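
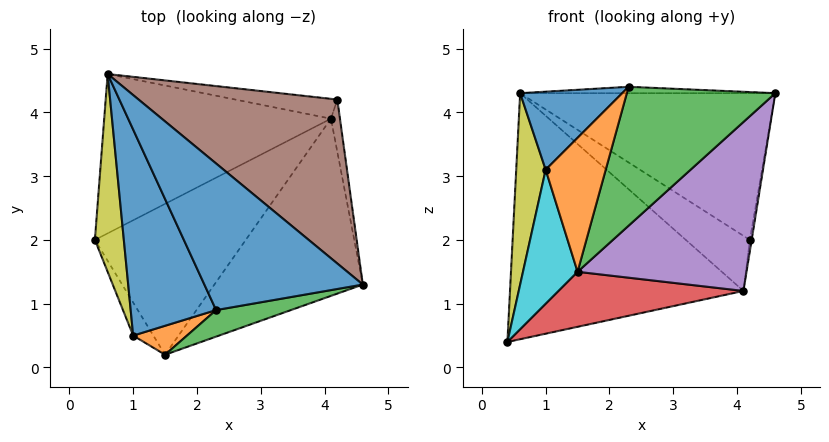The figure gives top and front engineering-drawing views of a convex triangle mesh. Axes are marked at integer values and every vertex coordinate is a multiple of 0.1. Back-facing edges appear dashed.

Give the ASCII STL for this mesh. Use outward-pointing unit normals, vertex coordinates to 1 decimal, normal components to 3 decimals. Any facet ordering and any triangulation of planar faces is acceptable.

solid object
 facet normal 0.036 0.043 0.998
  outer loop
   vertex 2.3 0.9 4.4
   vertex 4.6 1.3 4.3
   vertex 0.6 4.6 4.3
  endloop
 endfacet
 facet normal -0.299 0.801 -0.519
  outer loop
   vertex 4.1 3.9 1.2
   vertex 0.4 2.0 0.4
   vertex 0.6 4.6 4.3
  endloop
 endfacet
 facet normal 0.176 -0.967 0.185
  outer loop
   vertex 1.5 0.2 1.5
   vertex 4.6 1.3 4.3
   vertex 2.3 0.9 4.4
  endloop
 endfacet
 facet normal 0.354 -0.320 -0.879
  outer loop
   vertex 1.5 0.2 1.5
   vertex 0.4 2.0 0.4
   vertex 4.1 3.9 1.2
  endloop
 endfacet
 facet normal 0.668 -0.513 -0.538
  outer loop
   vertex 1.5 0.2 1.5
   vertex 4.1 3.9 1.2
   vertex 4.6 1.3 4.3
  endloop
 endfacet
 facet normal 0.482 0.584 0.653
  outer loop
   vertex 4.2 4.2 2.0
   vertex 0.6 4.6 4.3
   vertex 4.6 1.3 4.3
  endloop
 endfacet
 facet normal 0.990 0.030 -0.135
  outer loop
   vertex 4.2 4.2 2.0
   vertex 4.6 1.3 4.3
   vertex 4.1 3.9 1.2
  endloop
 endfacet
 facet normal -0.111 0.935 -0.337
  outer loop
   vertex 4.2 4.2 2.0
   vertex 4.1 3.9 1.2
   vertex 0.6 4.6 4.3
  endloop
 endfacet
 facet normal -0.980 -0.137 0.142
  outer loop
   vertex 1.0 0.5 3.1
   vertex 0.6 4.6 4.3
   vertex 0.4 2.0 0.4
  endloop
 endfacet
 facet normal -0.803 -0.578 -0.143
  outer loop
   vertex 1.0 0.5 3.1
   vertex 0.4 2.0 0.4
   vertex 1.5 0.2 1.5
  endloop
 endfacet
 facet normal -0.637 -0.273 0.721
  outer loop
   vertex 1.0 0.5 3.1
   vertex 2.3 0.9 4.4
   vertex 0.6 4.6 4.3
  endloop
 endfacet
 facet normal 0.089 -0.974 0.210
  outer loop
   vertex 1.0 0.5 3.1
   vertex 1.5 0.2 1.5
   vertex 2.3 0.9 4.4
  endloop
 endfacet
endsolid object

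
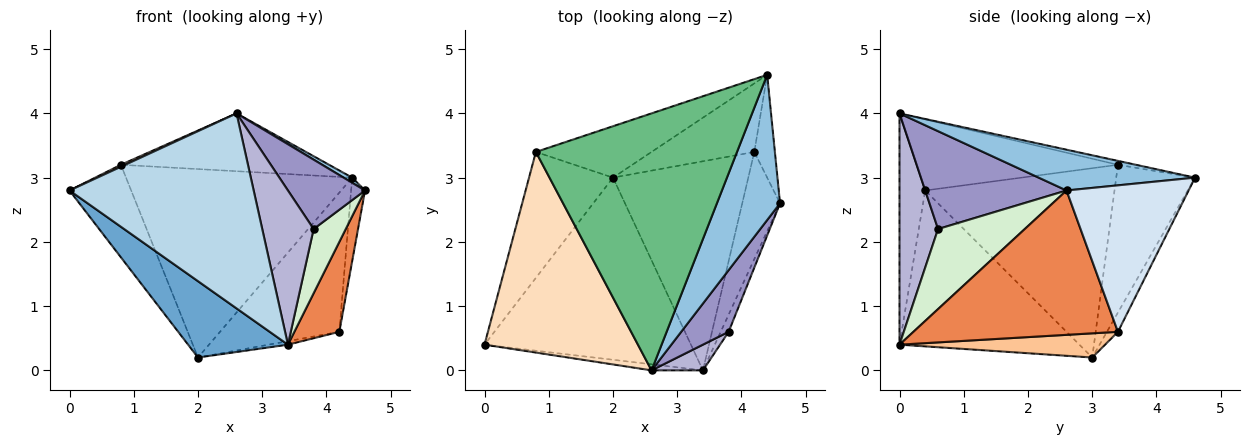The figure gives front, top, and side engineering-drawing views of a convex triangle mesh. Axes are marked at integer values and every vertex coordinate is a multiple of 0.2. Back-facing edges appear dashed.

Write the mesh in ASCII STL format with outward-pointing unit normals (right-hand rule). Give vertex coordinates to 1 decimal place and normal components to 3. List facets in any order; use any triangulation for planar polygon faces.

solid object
 facet normal -0.572 -0.317 -0.757
  outer loop
   vertex 3.4 0.0 0.4
   vertex 0.0 0.4 2.8
   vertex 2.0 3.0 0.2
  endloop
 endfacet
 facet normal 0.542 -0.030 0.840
  outer loop
   vertex 2.6 0.0 4.0
   vertex 4.6 2.6 2.8
   vertex 4.4 4.6 3.0
  endloop
 endfacet
 facet normal -0.138 -0.990 -0.031
  outer loop
   vertex 2.6 0.0 4.0
   vertex 0.0 0.4 2.8
   vertex 3.4 0.0 0.4
  endloop
 endfacet
 facet normal 0.984 0.112 -0.138
  outer loop
   vertex 4.2 3.4 0.6
   vertex 4.4 4.6 3.0
   vertex 4.6 2.6 2.8
  endloop
 endfacet
 facet normal 0.946 -0.208 -0.248
  outer loop
   vertex 4.2 3.4 0.6
   vertex 4.6 2.6 2.8
   vertex 3.4 0.0 0.4
  endloop
 endfacet
 facet normal -0.083 0.894 -0.440
  outer loop
   vertex 4.2 3.4 0.6
   vertex 2.0 3.0 0.2
   vertex 4.4 4.6 3.0
  endloop
 endfacet
 facet normal 0.176 0.016 -0.984
  outer loop
   vertex 4.2 3.4 0.6
   vertex 3.4 0.0 0.4
   vertex 2.0 3.0 0.2
  endloop
 endfacet
 facet normal -0.420 -0.009 0.907
  outer loop
   vertex 0.8 3.4 3.2
   vertex 0.0 0.4 2.8
   vertex 2.6 0.0 4.0
  endloop
 endfacet
 facet normal -0.019 0.219 0.975
  outer loop
   vertex 0.8 3.4 3.2
   vertex 2.6 0.0 4.0
   vertex 4.4 4.6 3.0
  endloop
 endfacet
 facet normal -0.876 0.285 -0.389
  outer loop
   vertex 0.8 3.4 3.2
   vertex 2.0 3.0 0.2
   vertex 0.0 0.4 2.8
  endloop
 endfacet
 facet normal -0.319 0.914 -0.249
  outer loop
   vertex 0.8 3.4 3.2
   vertex 4.4 4.6 3.0
   vertex 2.0 3.0 0.2
  endloop
 endfacet
 facet normal 0.934 -0.346 -0.092
  outer loop
   vertex 3.8 0.6 2.2
   vertex 3.4 0.0 0.4
   vertex 4.6 2.6 2.8
  endloop
 endfacet
 facet normal 0.808 -0.441 0.392
  outer loop
   vertex 3.8 0.6 2.2
   vertex 4.6 2.6 2.8
   vertex 2.6 0.0 4.0
  endloop
 endfacet
 facet normal 0.595 -0.793 0.132
  outer loop
   vertex 3.8 0.6 2.2
   vertex 2.6 0.0 4.0
   vertex 3.4 0.0 0.4
  endloop
 endfacet
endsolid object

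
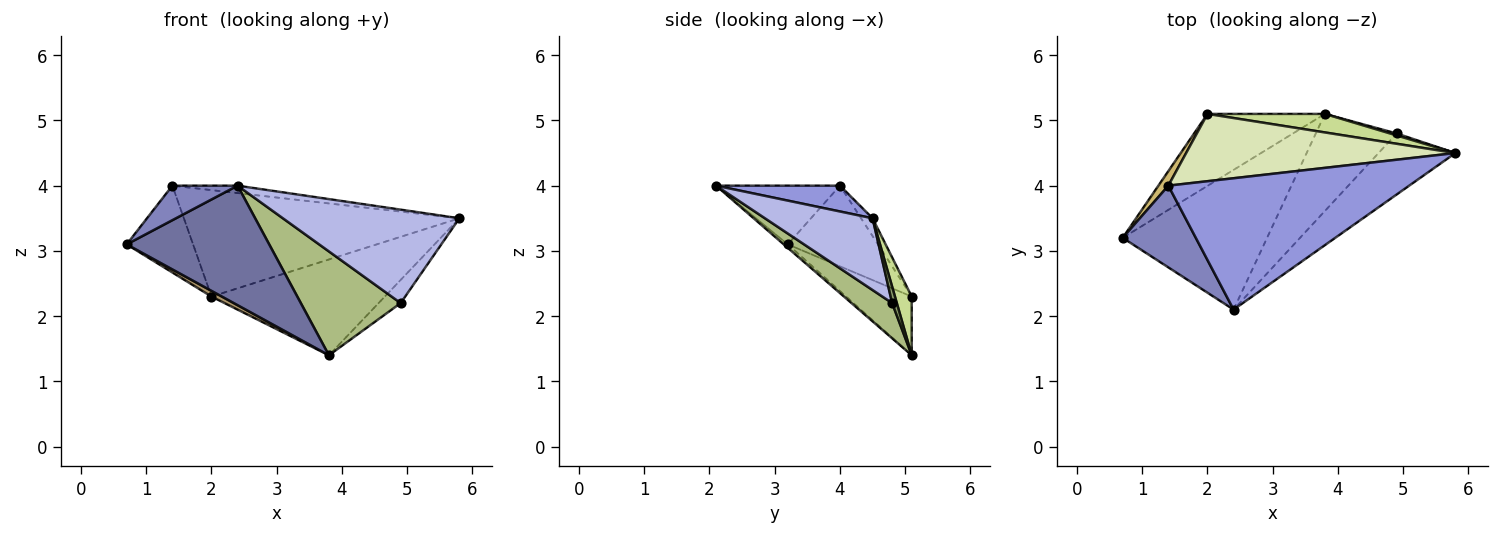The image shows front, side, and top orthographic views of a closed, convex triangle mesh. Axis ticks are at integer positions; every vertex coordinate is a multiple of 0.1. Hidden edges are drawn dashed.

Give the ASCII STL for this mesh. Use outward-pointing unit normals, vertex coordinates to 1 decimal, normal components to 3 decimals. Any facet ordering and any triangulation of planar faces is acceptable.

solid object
 facet normal -0.018 -0.650 -0.760
  outer loop
   vertex 3.8 5.1 1.4
   vertex 2.4 2.1 4.0
   vertex 0.7 3.2 3.1
  endloop
 endfacet
 facet normal -0.595 -0.313 0.741
  outer loop
   vertex 1.4 4.0 4.0
   vertex 0.7 3.2 3.1
   vertex 2.4 2.1 4.0
  endloop
 endfacet
 facet normal 0.106 0.056 0.993
  outer loop
   vertex 1.4 4.0 4.0
   vertex 2.4 2.1 4.0
   vertex 5.8 4.5 3.5
  endloop
 endfacet
 facet normal 0.455 -0.746 -0.487
  outer loop
   vertex 4.9 4.8 2.2
   vertex 5.8 4.5 3.5
   vertex 2.4 2.1 4.0
  endloop
 endfacet
 facet normal 0.206 0.975 0.082
  outer loop
   vertex 4.9 4.8 2.2
   vertex 3.8 5.1 1.4
   vertex 5.8 4.5 3.5
  endloop
 endfacet
 facet normal 0.285 -0.700 -0.655
  outer loop
   vertex 4.9 4.8 2.2
   vertex 2.4 2.1 4.0
   vertex 3.8 5.1 1.4
  endloop
 endfacet
 facet normal 0.095 0.977 0.189
  outer loop
   vertex 2.0 5.1 2.3
   vertex 5.8 4.5 3.5
   vertex 3.8 5.1 1.4
  endloop
 endfacet
 facet normal -0.035 0.845 0.534
  outer loop
   vertex 2.0 5.1 2.3
   vertex 1.4 4.0 4.0
   vertex 5.8 4.5 3.5
  endloop
 endfacet
 facet normal -0.446 -0.070 -0.892
  outer loop
   vertex 2.0 5.1 2.3
   vertex 3.8 5.1 1.4
   vertex 0.7 3.2 3.1
  endloop
 endfacet
 facet normal -0.801 0.590 0.099
  outer loop
   vertex 2.0 5.1 2.3
   vertex 0.7 3.2 3.1
   vertex 1.4 4.0 4.0
  endloop
 endfacet
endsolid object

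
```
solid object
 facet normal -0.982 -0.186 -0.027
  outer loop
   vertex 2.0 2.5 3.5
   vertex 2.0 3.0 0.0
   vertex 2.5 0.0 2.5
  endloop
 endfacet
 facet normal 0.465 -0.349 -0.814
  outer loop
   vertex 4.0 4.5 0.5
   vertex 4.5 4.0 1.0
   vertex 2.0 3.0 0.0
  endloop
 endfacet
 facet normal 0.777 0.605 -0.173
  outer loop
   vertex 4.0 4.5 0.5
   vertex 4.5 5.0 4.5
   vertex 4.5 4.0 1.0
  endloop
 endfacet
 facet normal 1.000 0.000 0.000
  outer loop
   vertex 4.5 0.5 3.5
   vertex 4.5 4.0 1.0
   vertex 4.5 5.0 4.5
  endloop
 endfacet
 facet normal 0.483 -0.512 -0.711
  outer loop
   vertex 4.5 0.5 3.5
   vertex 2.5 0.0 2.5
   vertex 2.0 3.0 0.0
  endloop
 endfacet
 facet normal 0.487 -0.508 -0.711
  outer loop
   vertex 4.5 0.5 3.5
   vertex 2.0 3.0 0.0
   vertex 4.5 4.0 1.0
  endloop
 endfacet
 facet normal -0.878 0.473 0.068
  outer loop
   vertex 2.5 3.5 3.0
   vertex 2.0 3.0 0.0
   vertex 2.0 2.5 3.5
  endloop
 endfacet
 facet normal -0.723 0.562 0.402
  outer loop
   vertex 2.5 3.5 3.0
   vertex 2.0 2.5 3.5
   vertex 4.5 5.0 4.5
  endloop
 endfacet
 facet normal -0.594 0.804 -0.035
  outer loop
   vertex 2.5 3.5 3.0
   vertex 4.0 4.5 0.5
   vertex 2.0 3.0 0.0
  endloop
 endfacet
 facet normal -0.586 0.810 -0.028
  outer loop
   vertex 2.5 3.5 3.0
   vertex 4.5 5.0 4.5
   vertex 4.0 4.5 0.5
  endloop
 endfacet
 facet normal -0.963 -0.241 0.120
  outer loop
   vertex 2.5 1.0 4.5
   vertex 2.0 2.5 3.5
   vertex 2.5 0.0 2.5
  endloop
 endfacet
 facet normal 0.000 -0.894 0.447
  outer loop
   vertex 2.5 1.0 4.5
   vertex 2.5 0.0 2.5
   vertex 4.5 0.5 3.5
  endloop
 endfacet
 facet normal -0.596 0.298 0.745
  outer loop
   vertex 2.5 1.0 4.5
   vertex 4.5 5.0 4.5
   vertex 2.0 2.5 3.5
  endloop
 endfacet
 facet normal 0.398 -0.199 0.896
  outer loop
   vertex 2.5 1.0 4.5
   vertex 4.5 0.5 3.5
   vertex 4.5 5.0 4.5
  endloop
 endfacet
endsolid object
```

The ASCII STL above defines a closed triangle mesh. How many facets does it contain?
14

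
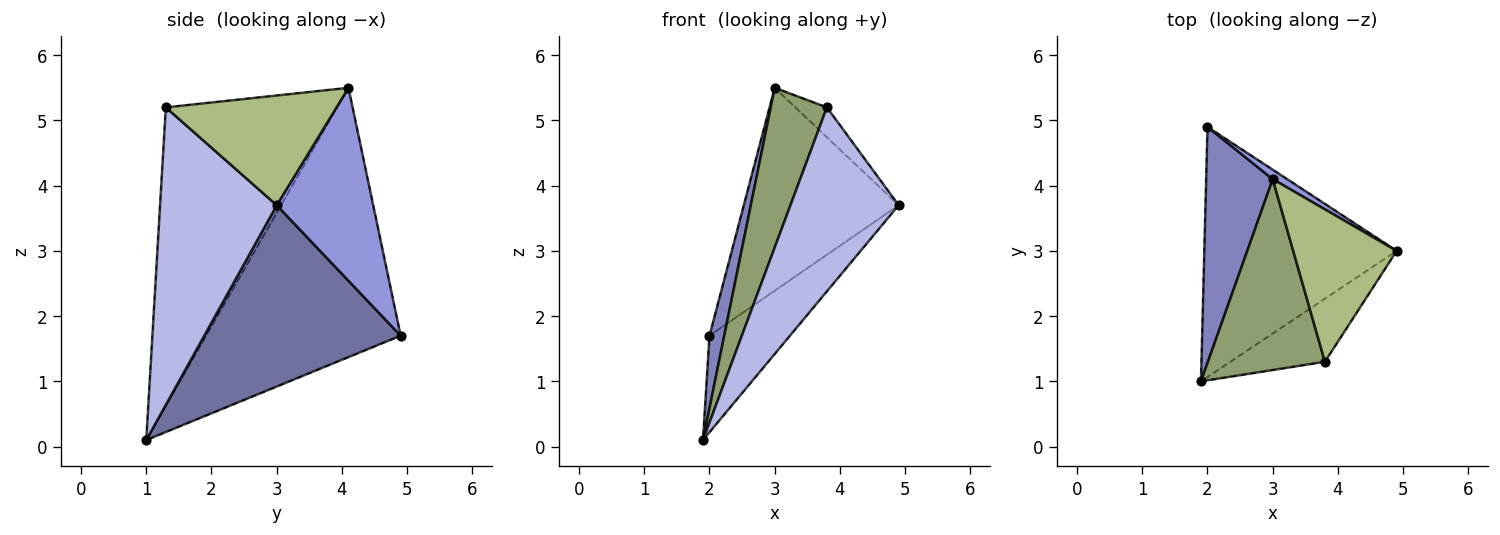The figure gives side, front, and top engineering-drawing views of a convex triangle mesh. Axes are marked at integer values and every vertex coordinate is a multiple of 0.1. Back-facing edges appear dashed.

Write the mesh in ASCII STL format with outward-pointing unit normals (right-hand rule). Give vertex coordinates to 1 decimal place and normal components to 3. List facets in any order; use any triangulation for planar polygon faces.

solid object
 facet normal 0.660 0.270 -0.701
  outer loop
   vertex 2.0 4.9 1.7
   vertex 4.9 3.0 3.7
   vertex 1.9 1.0 0.1
  endloop
 endfacet
 facet normal -0.968 -0.073 0.239
  outer loop
   vertex 3.0 4.1 5.5
   vertex 2.0 4.9 1.7
   vertex 1.9 1.0 0.1
  endloop
 endfacet
 facet normal 0.528 0.848 0.039
  outer loop
   vertex 3.0 4.1 5.5
   vertex 4.9 3.0 3.7
   vertex 2.0 4.9 1.7
  endloop
 endfacet
 facet normal 0.714 -0.662 -0.227
  outer loop
   vertex 3.8 1.3 5.2
   vertex 1.9 1.0 0.1
   vertex 4.9 3.0 3.7
  endloop
 endfacet
 facet normal -0.891 -0.292 0.349
  outer loop
   vertex 3.8 1.3 5.2
   vertex 3.0 4.1 5.5
   vertex 1.9 1.0 0.1
  endloop
 endfacet
 facet normal 0.721 0.133 0.680
  outer loop
   vertex 3.8 1.3 5.2
   vertex 4.9 3.0 3.7
   vertex 3.0 4.1 5.5
  endloop
 endfacet
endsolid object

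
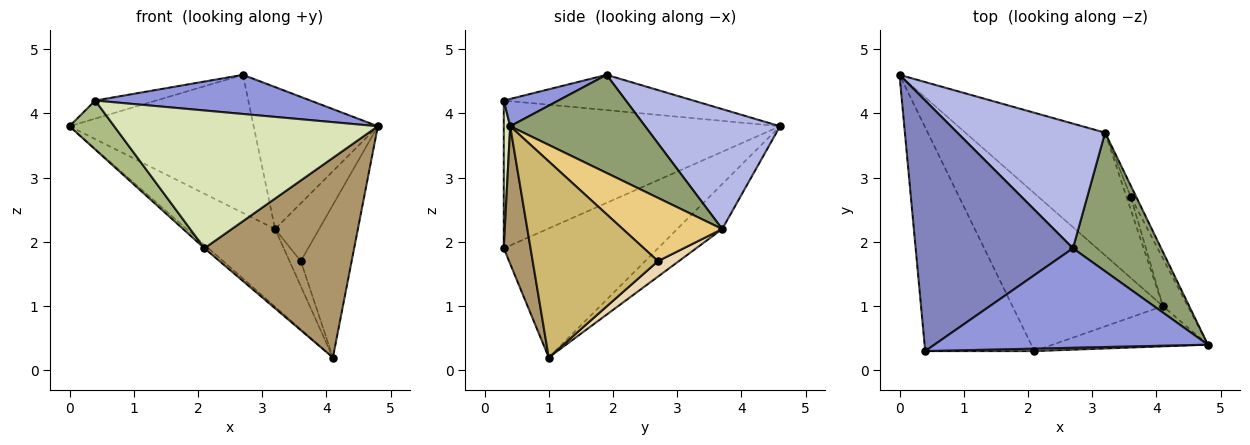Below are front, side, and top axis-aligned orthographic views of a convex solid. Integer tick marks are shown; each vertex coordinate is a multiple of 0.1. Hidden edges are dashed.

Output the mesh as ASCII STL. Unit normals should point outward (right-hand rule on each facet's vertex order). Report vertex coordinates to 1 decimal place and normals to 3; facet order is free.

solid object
 facet normal -0.262 0.516 -0.815
  outer loop
   vertex 3.2 3.7 2.2
   vertex 4.1 1.0 0.2
   vertex 0.0 4.6 3.8
  endloop
 endfacet
 facet normal -0.218 0.070 0.973
  outer loop
   vertex 2.7 1.9 4.6
   vertex 0.0 4.6 3.8
   vertex 0.4 0.3 4.2
  endloop
 endfacet
 facet normal 0.093 -0.365 0.927
  outer loop
   vertex 2.7 1.9 4.6
   vertex 0.4 0.3 4.2
   vertex 4.8 0.4 3.8
  endloop
 endfacet
 facet normal 0.478 0.652 0.589
  outer loop
   vertex 2.7 1.9 4.6
   vertex 3.2 3.7 2.2
   vertex 0.0 4.6 3.8
  endloop
 endfacet
 facet normal 0.614 0.565 0.552
  outer loop
   vertex 2.7 1.9 4.6
   vertex 4.8 0.4 3.8
   vertex 3.2 3.7 2.2
  endloop
 endfacet
 facet normal -0.797 -0.129 -0.589
  outer loop
   vertex 2.1 0.3 1.9
   vertex 0.4 0.3 4.2
   vertex 0.0 4.6 3.8
  endloop
 endfacet
 facet normal -0.651 0.017 -0.759
  outer loop
   vertex 2.1 0.3 1.9
   vertex 0.0 4.6 3.8
   vertex 4.1 1.0 0.2
  endloop
 endfacet
 facet normal 0.024 -1.000 0.018
  outer loop
   vertex 2.1 0.3 1.9
   vertex 4.8 0.4 3.8
   vertex 0.4 0.3 4.2
  endloop
 endfacet
 facet normal 0.173 -0.966 -0.194
  outer loop
   vertex 2.1 0.3 1.9
   vertex 4.1 1.0 0.2
   vertex 4.8 0.4 3.8
  endloop
 endfacet
 facet normal 0.920 0.374 -0.117
  outer loop
   vertex 3.6 2.7 1.7
   vertex 4.8 0.4 3.8
   vertex 4.1 1.0 0.2
  endloop
 endfacet
 facet normal 0.911 0.404 -0.079
  outer loop
   vertex 3.6 2.7 1.7
   vertex 3.2 3.7 2.2
   vertex 4.8 0.4 3.8
  endloop
 endfacet
 facet normal 0.855 0.461 -0.237
  outer loop
   vertex 3.6 2.7 1.7
   vertex 4.1 1.0 0.2
   vertex 3.2 3.7 2.2
  endloop
 endfacet
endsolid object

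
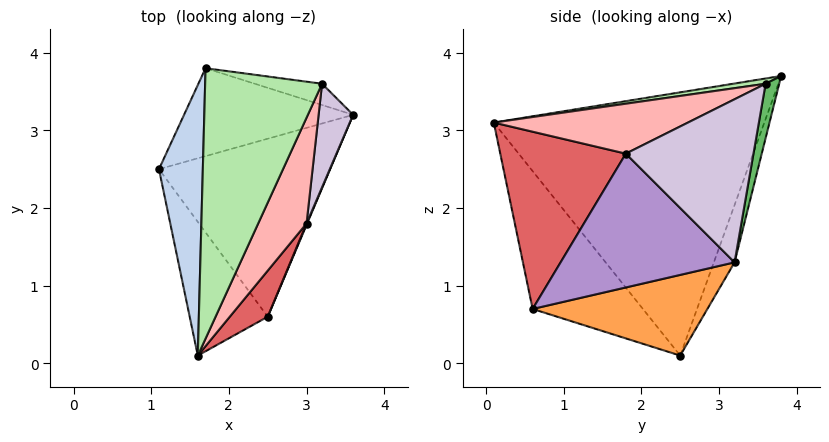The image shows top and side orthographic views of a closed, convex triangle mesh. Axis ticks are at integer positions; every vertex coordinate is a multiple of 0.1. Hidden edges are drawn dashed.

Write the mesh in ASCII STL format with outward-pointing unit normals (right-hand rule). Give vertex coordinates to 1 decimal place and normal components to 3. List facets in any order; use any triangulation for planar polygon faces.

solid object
 facet normal -0.109 0.941 -0.321
  outer loop
   vertex 1.7 3.8 3.7
   vertex 3.6 3.2 1.3
   vertex 1.1 2.5 0.1
  endloop
 endfacet
 facet normal -0.986 0.000 0.164
  outer loop
   vertex 1.7 3.8 3.7
   vertex 1.1 2.5 0.1
   vertex 1.6 0.1 3.1
  endloop
 endfacet
 facet normal 0.426 0.028 -0.904
  outer loop
   vertex 2.5 0.6 0.7
   vertex 1.1 2.5 0.1
   vertex 3.6 3.2 1.3
  endloop
 endfacet
 facet normal -0.681 -0.623 -0.385
  outer loop
   vertex 2.5 0.6 0.7
   vertex 1.6 0.1 3.1
   vertex 1.1 2.5 0.1
  endloop
 endfacet
 facet normal 0.121 0.981 -0.150
  outer loop
   vertex 3.2 3.6 3.6
   vertex 3.6 3.2 1.3
   vertex 1.7 3.8 3.7
  endloop
 endfacet
 facet normal 0.044 -0.161 0.986
  outer loop
   vertex 3.2 3.6 3.6
   vertex 1.7 3.8 3.7
   vertex 1.6 0.1 3.1
  endloop
 endfacet
 facet normal 0.780 -0.603 0.167
  outer loop
   vertex 3.0 1.8 2.7
   vertex 1.6 0.1 3.1
   vertex 2.5 0.6 0.7
  endloop
 endfacet
 facet normal 0.660 -0.393 0.640
  outer loop
   vertex 3.0 1.8 2.7
   vertex 3.2 3.6 3.6
   vertex 1.6 0.1 3.1
  endloop
 endfacet
 facet normal 0.921 -0.390 0.004
  outer loop
   vertex 3.0 1.8 2.7
   vertex 2.5 0.6 0.7
   vertex 3.6 3.2 1.3
  endloop
 endfacet
 facet normal 0.957 -0.208 0.203
  outer loop
   vertex 3.0 1.8 2.7
   vertex 3.6 3.2 1.3
   vertex 3.2 3.6 3.6
  endloop
 endfacet
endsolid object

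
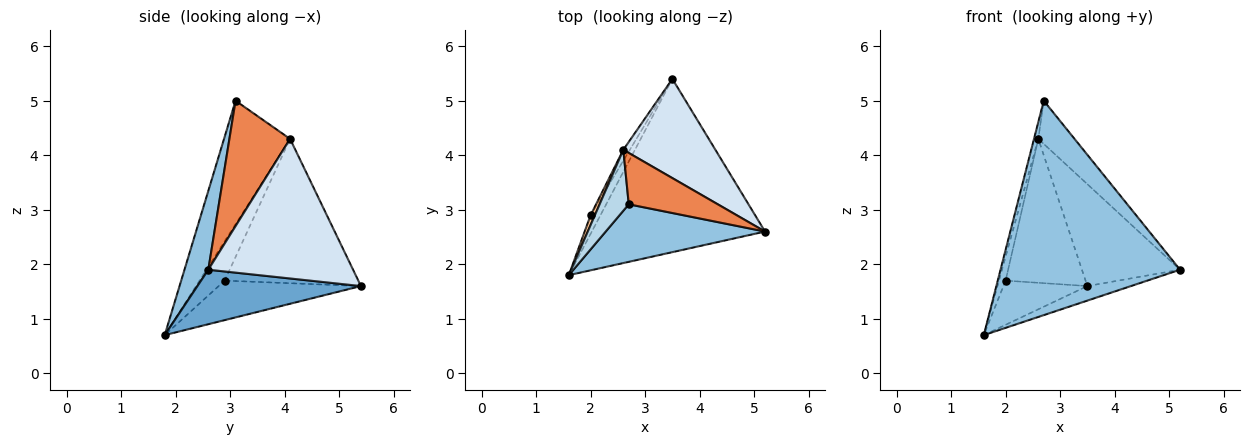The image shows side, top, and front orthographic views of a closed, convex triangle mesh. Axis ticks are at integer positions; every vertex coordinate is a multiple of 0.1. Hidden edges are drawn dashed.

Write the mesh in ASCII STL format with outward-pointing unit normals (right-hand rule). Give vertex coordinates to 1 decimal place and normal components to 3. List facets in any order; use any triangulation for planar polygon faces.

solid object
 facet normal 0.299 0.080 -0.951
  outer loop
   vertex 3.5 5.4 1.6
   vertex 5.2 2.6 1.9
   vertex 1.6 1.8 0.7
  endloop
 endfacet
 facet normal 0.127 -0.958 0.257
  outer loop
   vertex 2.7 3.1 5.0
   vertex 1.6 1.8 0.7
   vertex 5.2 2.6 1.9
  endloop
 endfacet
 facet normal -0.971 0.063 0.229
  outer loop
   vertex 2.6 4.1 4.3
   vertex 1.6 1.8 0.7
   vertex 2.7 3.1 5.0
  endloop
 endfacet
 facet normal 0.727 0.492 0.479
  outer loop
   vertex 2.6 4.1 4.3
   vertex 5.2 2.6 1.9
   vertex 3.5 5.4 1.6
  endloop
 endfacet
 facet normal 0.733 0.438 0.521
  outer loop
   vertex 2.6 4.1 4.3
   vertex 2.7 3.1 5.0
   vertex 5.2 2.6 1.9
  endloop
 endfacet
 facet normal -0.842 0.497 -0.210
  outer loop
   vertex 2.0 2.9 1.7
   vertex 3.5 5.4 1.6
   vertex 1.6 1.8 0.7
  endloop
 endfacet
 facet normal -0.961 0.255 0.104
  outer loop
   vertex 2.0 2.9 1.7
   vertex 1.6 1.8 0.7
   vertex 2.6 4.1 4.3
  endloop
 endfacet
 facet normal -0.858 0.513 -0.039
  outer loop
   vertex 2.0 2.9 1.7
   vertex 2.6 4.1 4.3
   vertex 3.5 5.4 1.6
  endloop
 endfacet
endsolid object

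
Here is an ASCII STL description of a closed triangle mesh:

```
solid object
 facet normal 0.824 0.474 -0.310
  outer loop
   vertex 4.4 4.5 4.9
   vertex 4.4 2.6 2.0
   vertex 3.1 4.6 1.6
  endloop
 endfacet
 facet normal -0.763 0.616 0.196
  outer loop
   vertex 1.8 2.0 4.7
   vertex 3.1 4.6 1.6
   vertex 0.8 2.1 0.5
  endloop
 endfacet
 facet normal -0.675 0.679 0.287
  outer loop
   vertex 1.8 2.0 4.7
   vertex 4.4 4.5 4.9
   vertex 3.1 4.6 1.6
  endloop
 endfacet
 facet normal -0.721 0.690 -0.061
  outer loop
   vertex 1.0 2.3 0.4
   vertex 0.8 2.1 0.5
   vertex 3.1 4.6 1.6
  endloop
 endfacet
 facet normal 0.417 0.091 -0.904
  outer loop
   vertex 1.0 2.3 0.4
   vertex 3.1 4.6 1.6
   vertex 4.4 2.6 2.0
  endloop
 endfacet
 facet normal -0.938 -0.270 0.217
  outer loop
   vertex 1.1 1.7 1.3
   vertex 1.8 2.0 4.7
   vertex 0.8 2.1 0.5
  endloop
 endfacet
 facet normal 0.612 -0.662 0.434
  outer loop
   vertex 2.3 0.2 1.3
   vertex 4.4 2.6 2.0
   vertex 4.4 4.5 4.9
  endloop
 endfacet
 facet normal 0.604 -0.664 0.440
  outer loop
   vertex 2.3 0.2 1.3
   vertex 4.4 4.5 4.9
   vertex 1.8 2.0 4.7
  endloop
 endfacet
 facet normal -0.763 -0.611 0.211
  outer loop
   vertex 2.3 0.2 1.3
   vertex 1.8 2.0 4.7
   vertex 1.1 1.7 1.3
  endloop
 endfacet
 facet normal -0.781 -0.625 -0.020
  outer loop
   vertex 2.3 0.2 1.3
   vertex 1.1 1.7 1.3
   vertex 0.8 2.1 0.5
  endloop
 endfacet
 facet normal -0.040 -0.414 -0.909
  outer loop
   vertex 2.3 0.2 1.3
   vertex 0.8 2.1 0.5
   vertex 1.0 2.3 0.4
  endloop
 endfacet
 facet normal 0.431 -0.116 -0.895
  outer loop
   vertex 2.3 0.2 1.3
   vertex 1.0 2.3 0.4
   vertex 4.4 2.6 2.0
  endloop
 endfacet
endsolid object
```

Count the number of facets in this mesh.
12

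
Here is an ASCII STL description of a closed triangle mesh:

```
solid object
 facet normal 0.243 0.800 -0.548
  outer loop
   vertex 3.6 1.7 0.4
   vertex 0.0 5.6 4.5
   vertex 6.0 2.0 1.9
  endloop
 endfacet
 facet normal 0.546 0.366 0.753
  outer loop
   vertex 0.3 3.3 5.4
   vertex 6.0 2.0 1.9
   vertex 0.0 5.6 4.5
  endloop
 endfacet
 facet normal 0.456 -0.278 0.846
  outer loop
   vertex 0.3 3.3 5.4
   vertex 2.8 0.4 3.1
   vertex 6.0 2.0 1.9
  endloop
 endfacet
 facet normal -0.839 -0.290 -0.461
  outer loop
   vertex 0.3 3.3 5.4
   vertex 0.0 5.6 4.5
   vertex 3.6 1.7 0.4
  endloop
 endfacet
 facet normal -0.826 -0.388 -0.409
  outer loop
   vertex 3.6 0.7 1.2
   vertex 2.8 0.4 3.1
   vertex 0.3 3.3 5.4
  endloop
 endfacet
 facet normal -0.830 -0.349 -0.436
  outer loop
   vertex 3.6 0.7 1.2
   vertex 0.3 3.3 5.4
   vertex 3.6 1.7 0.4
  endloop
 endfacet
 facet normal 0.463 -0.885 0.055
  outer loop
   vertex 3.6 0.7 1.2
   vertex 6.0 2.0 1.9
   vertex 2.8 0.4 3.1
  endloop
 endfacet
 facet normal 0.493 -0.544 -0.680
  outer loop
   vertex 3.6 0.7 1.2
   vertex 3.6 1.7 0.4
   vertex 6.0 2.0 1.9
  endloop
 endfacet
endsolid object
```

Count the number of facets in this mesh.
8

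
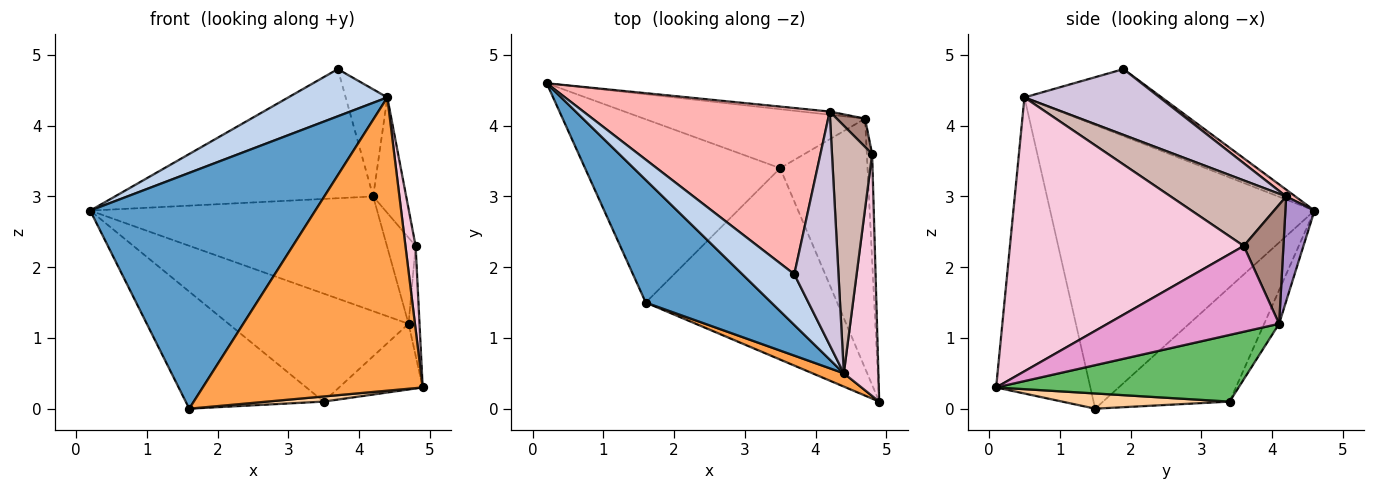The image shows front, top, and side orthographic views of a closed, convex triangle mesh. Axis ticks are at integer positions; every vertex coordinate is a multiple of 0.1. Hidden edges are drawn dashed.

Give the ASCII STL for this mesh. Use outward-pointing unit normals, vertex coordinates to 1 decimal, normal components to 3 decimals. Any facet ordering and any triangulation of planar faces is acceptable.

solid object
 facet normal -0.721 -0.614 0.319
  outer loop
   vertex 4.4 0.5 4.4
   vertex 0.2 4.6 2.8
   vertex 1.6 1.5 0.0
  endloop
 endfacet
 facet normal -0.686 -0.495 0.532
  outer loop
   vertex 4.4 0.5 4.4
   vertex 3.7 1.9 4.8
   vertex 0.2 4.6 2.8
  endloop
 endfacet
 facet normal -0.393 -0.918 0.042
  outer loop
   vertex 4.4 0.5 4.4
   vertex 1.6 1.5 0.0
   vertex 4.9 0.1 0.3
  endloop
 endfacet
 facet normal 0.079 -0.027 -0.996
  outer loop
   vertex 3.5 3.4 0.1
   vertex 4.9 0.1 0.3
   vertex 1.6 1.5 0.0
  endloop
 endfacet
 facet normal 0.594 0.205 -0.778
  outer loop
   vertex 3.5 3.4 0.1
   vertex 4.7 4.1 1.2
   vertex 4.9 0.1 0.3
  endloop
 endfacet
 facet normal -0.443 0.483 -0.756
  outer loop
   vertex 3.5 3.4 0.1
   vertex 1.6 1.5 0.0
   vertex 0.2 4.6 2.8
  endloop
 endfacet
 facet normal -0.073 0.875 -0.478
  outer loop
   vertex 3.5 3.4 0.1
   vertex 0.2 4.6 2.8
   vertex 4.7 4.1 1.2
  endloop
 endfacet
 facet normal 0.022 0.613 0.790
  outer loop
   vertex 4.2 4.2 3.0
   vertex 0.2 4.6 2.8
   vertex 3.7 1.9 4.8
  endloop
 endfacet
 facet normal 0.101 0.995 -0.027
  outer loop
   vertex 4.2 4.2 3.0
   vertex 4.7 4.1 1.2
   vertex 0.2 4.6 2.8
  endloop
 endfacet
 facet normal 0.804 0.248 0.540
  outer loop
   vertex 4.2 4.2 3.0
   vertex 3.7 1.9 4.8
   vertex 4.4 0.5 4.4
  endloop
 endfacet
 facet normal 0.796 0.575 0.189
  outer loop
   vertex 4.8 3.6 2.3
   vertex 4.7 4.1 1.2
   vertex 4.2 4.2 3.0
  endloop
 endfacet
 facet normal 0.829 0.237 0.507
  outer loop
   vertex 4.8 3.6 2.3
   vertex 4.2 4.2 3.0
   vertex 4.4 0.5 4.4
  endloop
 endfacet
 facet normal 0.996 0.064 -0.062
  outer loop
   vertex 4.8 3.6 2.3
   vertex 4.9 0.1 0.3
   vertex 4.7 4.1 1.2
  endloop
 endfacet
 facet normal 0.991 -0.043 0.125
  outer loop
   vertex 4.8 3.6 2.3
   vertex 4.4 0.5 4.4
   vertex 4.9 0.1 0.3
  endloop
 endfacet
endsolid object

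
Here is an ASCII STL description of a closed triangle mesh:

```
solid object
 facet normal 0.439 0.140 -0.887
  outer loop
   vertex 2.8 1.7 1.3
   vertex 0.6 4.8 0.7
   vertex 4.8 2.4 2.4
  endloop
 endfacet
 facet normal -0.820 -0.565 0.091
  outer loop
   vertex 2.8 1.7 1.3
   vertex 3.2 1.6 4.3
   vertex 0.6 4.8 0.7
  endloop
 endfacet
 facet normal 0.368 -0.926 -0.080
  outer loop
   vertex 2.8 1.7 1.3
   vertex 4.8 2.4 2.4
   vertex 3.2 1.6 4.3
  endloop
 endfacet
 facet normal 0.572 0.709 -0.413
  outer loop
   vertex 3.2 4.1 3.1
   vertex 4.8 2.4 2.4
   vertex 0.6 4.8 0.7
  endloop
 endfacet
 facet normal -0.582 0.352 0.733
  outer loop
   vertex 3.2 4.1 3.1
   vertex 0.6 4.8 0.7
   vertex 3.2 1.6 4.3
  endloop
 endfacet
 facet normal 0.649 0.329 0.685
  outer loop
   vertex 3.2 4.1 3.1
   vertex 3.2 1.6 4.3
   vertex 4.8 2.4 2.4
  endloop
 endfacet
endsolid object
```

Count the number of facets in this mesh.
6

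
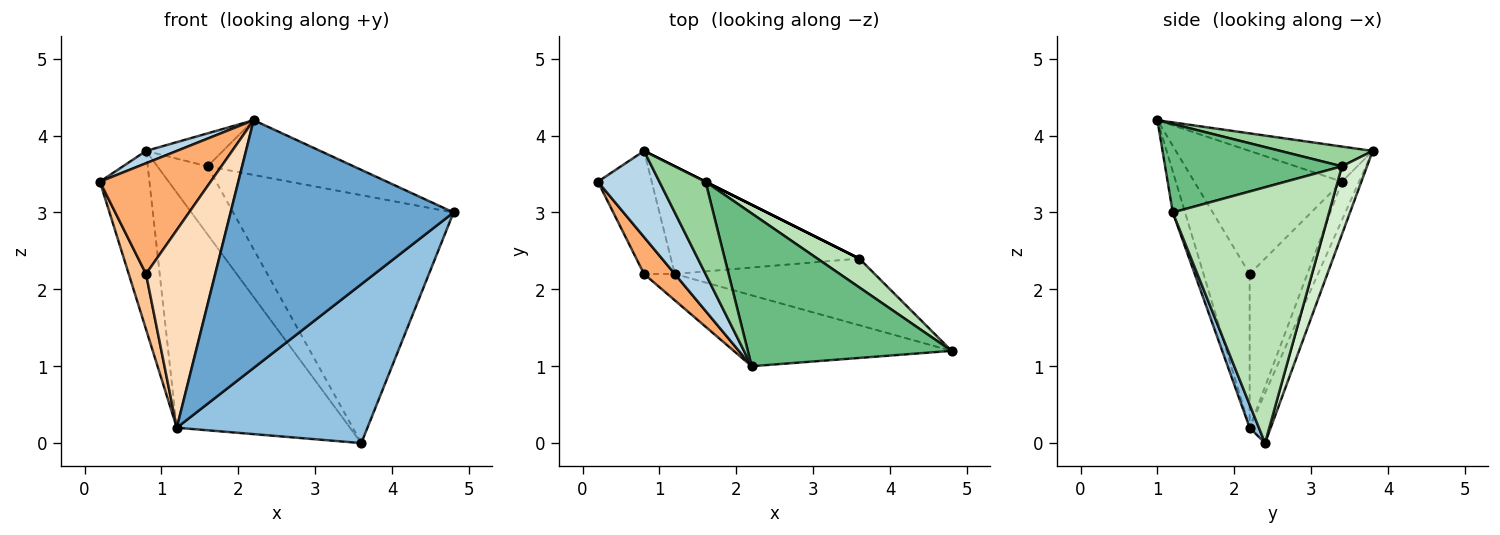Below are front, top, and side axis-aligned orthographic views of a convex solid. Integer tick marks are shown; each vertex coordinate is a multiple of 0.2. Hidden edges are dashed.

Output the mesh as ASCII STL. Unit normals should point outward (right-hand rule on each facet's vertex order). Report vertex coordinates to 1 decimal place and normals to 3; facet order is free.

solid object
 facet normal -0.053 -0.960 -0.275
  outer loop
   vertex 1.2 2.2 0.2
   vertex 4.8 1.2 3.0
   vertex 2.2 1.0 4.2
  endloop
 endfacet
 facet normal 0.045 -0.921 -0.386
  outer loop
   vertex 1.2 2.2 0.2
   vertex 3.6 2.4 0.0
   vertex 4.8 1.2 3.0
  endloop
 endfacet
 facet normal -0.492 -0.123 0.862
  outer loop
   vertex 0.8 3.8 3.8
   vertex 0.2 3.4 3.4
   vertex 2.2 1.0 4.2
  endloop
 endfacet
 facet normal -0.297 0.860 -0.415
  outer loop
   vertex 0.8 3.8 3.8
   vertex 1.2 2.2 0.2
   vertex 0.2 3.4 3.4
  endloop
 endfacet
 facet normal -0.110 0.904 -0.414
  outer loop
   vertex 0.8 3.8 3.8
   vertex 3.6 2.4 0.0
   vertex 1.2 2.2 0.2
  endloop
 endfacet
 facet normal -0.784 -0.588 0.196
  outer loop
   vertex 0.8 2.2 2.2
   vertex 2.2 1.0 4.2
   vertex 0.2 3.4 3.4
  endloop
 endfacet
 facet normal -0.941 -0.282 -0.188
  outer loop
   vertex 0.8 2.2 2.2
   vertex 0.2 3.4 3.4
   vertex 1.2 2.2 0.2
  endloop
 endfacet
 facet normal -0.551 -0.827 -0.110
  outer loop
   vertex 0.8 2.2 2.2
   vertex 1.2 2.2 0.2
   vertex 2.2 1.0 4.2
  endloop
 endfacet
 facet normal 0.378 0.312 0.871
  outer loop
   vertex 1.6 3.4 3.6
   vertex 2.2 1.0 4.2
   vertex 4.8 1.2 3.0
  endloop
 endfacet
 facet normal 0.374 0.312 0.873
  outer loop
   vertex 1.6 3.4 3.6
   vertex 0.8 3.8 3.8
   vertex 2.2 1.0 4.2
  endloop
 endfacet
 facet normal 0.576 0.812 0.094
  outer loop
   vertex 1.6 3.4 3.6
   vertex 4.8 1.2 3.0
   vertex 3.6 2.4 0.0
  endloop
 endfacet
 facet normal 0.447 0.894 0.000
  outer loop
   vertex 1.6 3.4 3.6
   vertex 3.6 2.4 0.0
   vertex 0.8 3.8 3.8
  endloop
 endfacet
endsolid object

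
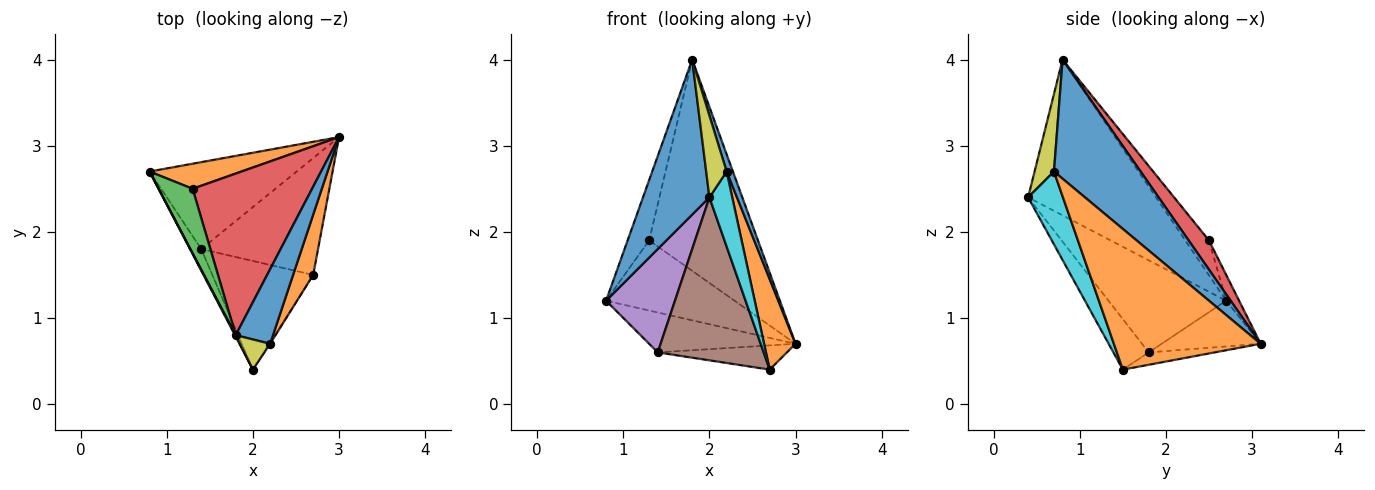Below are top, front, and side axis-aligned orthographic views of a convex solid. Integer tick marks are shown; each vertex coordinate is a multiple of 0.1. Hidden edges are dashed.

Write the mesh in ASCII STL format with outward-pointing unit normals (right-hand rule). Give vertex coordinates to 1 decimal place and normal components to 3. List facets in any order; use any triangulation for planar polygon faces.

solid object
 facet normal -0.887 -0.461 0.004
  outer loop
   vertex 1.8 0.8 4.0
   vertex 0.8 2.7 1.2
   vertex 2.0 0.4 2.4
  endloop
 endfacet
 facet normal -0.094 0.937 0.335
  outer loop
   vertex 1.3 2.5 1.9
   vertex 3.0 3.1 0.7
   vertex 0.8 2.7 1.2
  endloop
 endfacet
 facet normal -0.600 0.546 0.585
  outer loop
   vertex 1.3 2.5 1.9
   vertex 0.8 2.7 1.2
   vertex 1.8 0.8 4.0
  endloop
 endfacet
 facet normal 0.147 0.786 0.601
  outer loop
   vertex 1.3 2.5 1.9
   vertex 1.8 0.8 4.0
   vertex 3.0 3.1 0.7
  endloop
 endfacet
 facet normal -0.858 -0.502 -0.105
  outer loop
   vertex 1.4 1.8 0.6
   vertex 2.0 0.4 2.4
   vertex 0.8 2.7 1.2
  endloop
 endfacet
 facet normal -0.267 -0.802 -0.535
  outer loop
   vertex 1.4 1.8 0.6
   vertex 2.7 1.5 0.4
   vertex 2.0 0.4 2.4
  endloop
 endfacet
 facet normal -0.272 0.402 -0.874
  outer loop
   vertex 1.4 1.8 0.6
   vertex 0.8 2.7 1.2
   vertex 3.0 3.1 0.7
  endloop
 endfacet
 facet normal -0.103 0.202 -0.974
  outer loop
   vertex 1.4 1.8 0.6
   vertex 3.0 3.1 0.7
   vertex 2.7 1.5 0.4
  endloop
 endfacet
 facet normal 0.664 -0.701 0.258
  outer loop
   vertex 2.2 0.7 2.7
   vertex 1.8 0.8 4.0
   vertex 2.0 0.4 2.4
  endloop
 endfacet
 facet normal 0.836 -0.548 -0.009
  outer loop
   vertex 2.2 0.7 2.7
   vertex 2.0 0.4 2.4
   vertex 2.7 1.5 0.4
  endloop
 endfacet
 facet normal 0.952 -0.069 0.298
  outer loop
   vertex 2.2 0.7 2.7
   vertex 3.0 3.1 0.7
   vertex 1.8 0.8 4.0
  endloop
 endfacet
 facet normal 0.968 -0.208 0.138
  outer loop
   vertex 2.2 0.7 2.7
   vertex 2.7 1.5 0.4
   vertex 3.0 3.1 0.7
  endloop
 endfacet
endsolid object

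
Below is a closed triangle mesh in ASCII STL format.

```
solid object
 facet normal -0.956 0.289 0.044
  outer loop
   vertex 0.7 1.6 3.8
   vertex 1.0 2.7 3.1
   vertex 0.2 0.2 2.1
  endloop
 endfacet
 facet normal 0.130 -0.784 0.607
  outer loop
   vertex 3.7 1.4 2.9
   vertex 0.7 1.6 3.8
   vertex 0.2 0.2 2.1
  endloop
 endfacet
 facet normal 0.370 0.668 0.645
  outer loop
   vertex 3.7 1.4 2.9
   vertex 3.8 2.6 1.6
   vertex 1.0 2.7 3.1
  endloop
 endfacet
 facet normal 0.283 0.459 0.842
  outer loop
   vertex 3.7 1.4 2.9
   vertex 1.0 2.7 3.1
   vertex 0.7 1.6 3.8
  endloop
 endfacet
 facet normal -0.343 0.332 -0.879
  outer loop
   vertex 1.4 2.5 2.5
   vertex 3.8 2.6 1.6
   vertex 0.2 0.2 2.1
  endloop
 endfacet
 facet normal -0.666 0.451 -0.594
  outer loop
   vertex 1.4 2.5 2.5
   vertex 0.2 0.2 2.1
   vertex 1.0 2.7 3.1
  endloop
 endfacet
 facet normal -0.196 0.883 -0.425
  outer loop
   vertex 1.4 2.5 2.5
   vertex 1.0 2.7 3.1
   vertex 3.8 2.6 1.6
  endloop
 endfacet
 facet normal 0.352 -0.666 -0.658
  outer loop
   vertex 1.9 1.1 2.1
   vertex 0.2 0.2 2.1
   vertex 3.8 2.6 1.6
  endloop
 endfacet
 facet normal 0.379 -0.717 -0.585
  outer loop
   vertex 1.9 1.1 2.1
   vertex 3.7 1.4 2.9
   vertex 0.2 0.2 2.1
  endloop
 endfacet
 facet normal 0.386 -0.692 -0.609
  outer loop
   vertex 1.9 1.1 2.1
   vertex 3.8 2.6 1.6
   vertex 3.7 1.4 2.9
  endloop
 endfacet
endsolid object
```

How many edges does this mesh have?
15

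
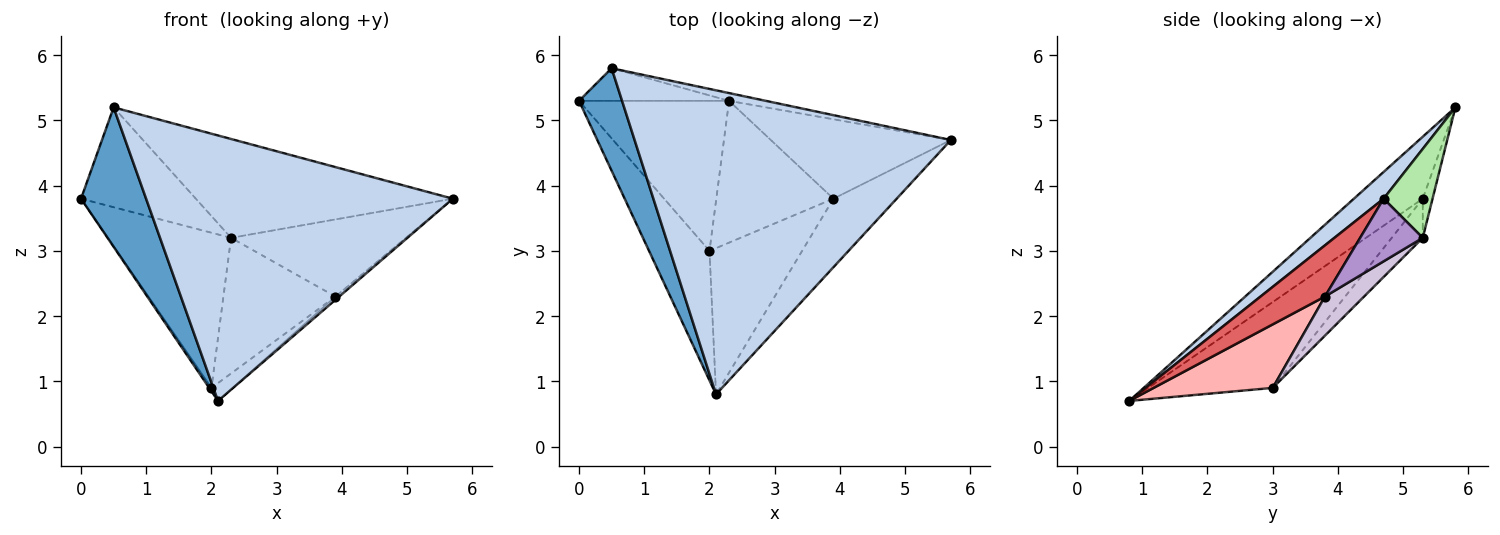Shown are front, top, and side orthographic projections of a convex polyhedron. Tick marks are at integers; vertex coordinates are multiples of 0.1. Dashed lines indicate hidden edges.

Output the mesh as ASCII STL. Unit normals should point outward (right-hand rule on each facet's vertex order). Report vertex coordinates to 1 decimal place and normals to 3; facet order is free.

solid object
 facet normal -0.649 -0.613 0.451
  outer loop
   vertex 0.5 5.8 5.2
   vertex 0.0 5.3 3.8
   vertex 2.1 0.8 0.7
  endloop
 endfacet
 facet normal 0.064 -0.656 0.752
  outer loop
   vertex 0.5 5.8 5.2
   vertex 2.1 0.8 0.7
   vertex 5.7 4.7 3.8
  endloop
 endfacet
 facet normal -0.817 0.015 -0.576
  outer loop
   vertex 2.0 3.0 0.9
   vertex 2.1 0.8 0.7
   vertex 0.0 5.3 3.8
  endloop
 endfacet
 facet normal -0.178 0.707 -0.684
  outer loop
   vertex 2.3 5.3 3.2
   vertex 2.0 3.0 0.9
   vertex 0.0 5.3 3.8
  endloop
 endfacet
 facet normal -0.081 0.947 -0.310
  outer loop
   vertex 2.3 5.3 3.2
   vertex 0.0 5.3 3.8
   vertex 0.5 5.8 5.2
  endloop
 endfacet
 facet normal 0.186 0.979 -0.077
  outer loop
   vertex 2.3 5.3 3.2
   vertex 0.5 5.8 5.2
   vertex 5.7 4.7 3.8
  endloop
 endfacet
 facet normal 0.629 0.037 -0.777
  outer loop
   vertex 3.9 3.8 2.3
   vertex 5.7 4.7 3.8
   vertex 2.1 0.8 0.7
  endloop
 endfacet
 facet normal 0.563 0.100 -0.821
  outer loop
   vertex 3.9 3.8 2.3
   vertex 2.1 0.8 0.7
   vertex 2.0 3.0 0.9
  endloop
 endfacet
 facet normal 0.242 0.676 -0.696
  outer loop
   vertex 3.9 3.8 2.3
   vertex 2.3 5.3 3.2
   vertex 5.7 4.7 3.8
  endloop
 endfacet
 facet normal 0.235 0.672 -0.702
  outer loop
   vertex 3.9 3.8 2.3
   vertex 2.0 3.0 0.9
   vertex 2.3 5.3 3.2
  endloop
 endfacet
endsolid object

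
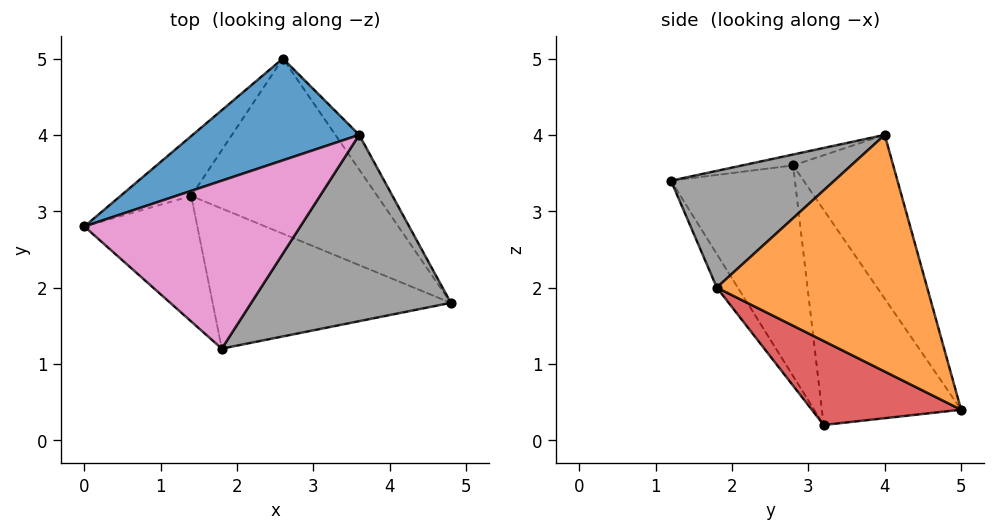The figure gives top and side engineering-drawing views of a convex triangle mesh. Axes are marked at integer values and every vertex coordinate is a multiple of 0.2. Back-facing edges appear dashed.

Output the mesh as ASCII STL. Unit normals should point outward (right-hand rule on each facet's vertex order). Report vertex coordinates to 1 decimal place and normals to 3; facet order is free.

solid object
 facet normal -0.331 0.881 0.337
  outer loop
   vertex 3.6 4.0 4.0
   vertex 2.6 5.0 0.4
   vertex 0.0 2.8 3.6
  endloop
 endfacet
 facet normal 0.840 0.535 -0.085
  outer loop
   vertex 3.6 4.0 4.0
   vertex 4.8 1.8 2.0
   vertex 2.6 5.0 0.4
  endloop
 endfacet
 facet normal -0.790 0.555 -0.260
  outer loop
   vertex 1.4 3.2 0.2
   vertex 0.0 2.8 3.6
   vertex 2.6 5.0 0.4
  endloop
 endfacet
 facet normal 0.405 -0.170 -0.898
  outer loop
   vertex 1.4 3.2 0.2
   vertex 2.6 5.0 0.4
   vertex 4.8 1.8 2.0
  endloop
 endfacet
 facet normal -0.645 -0.682 -0.346
  outer loop
   vertex 1.8 1.2 3.4
   vertex 0.0 2.8 3.6
   vertex 1.4 3.2 0.2
  endloop
 endfacet
 facet normal -0.074 -0.850 -0.522
  outer loop
   vertex 1.8 1.2 3.4
   vertex 1.4 3.2 0.2
   vertex 4.8 1.8 2.0
  endloop
 endfacet
 facet normal -0.050 -0.179 0.983
  outer loop
   vertex 1.8 1.2 3.4
   vertex 3.6 4.0 4.0
   vertex 0.0 2.8 3.6
  endloop
 endfacet
 facet normal 0.450 -0.454 0.769
  outer loop
   vertex 1.8 1.2 3.4
   vertex 4.8 1.8 2.0
   vertex 3.6 4.0 4.0
  endloop
 endfacet
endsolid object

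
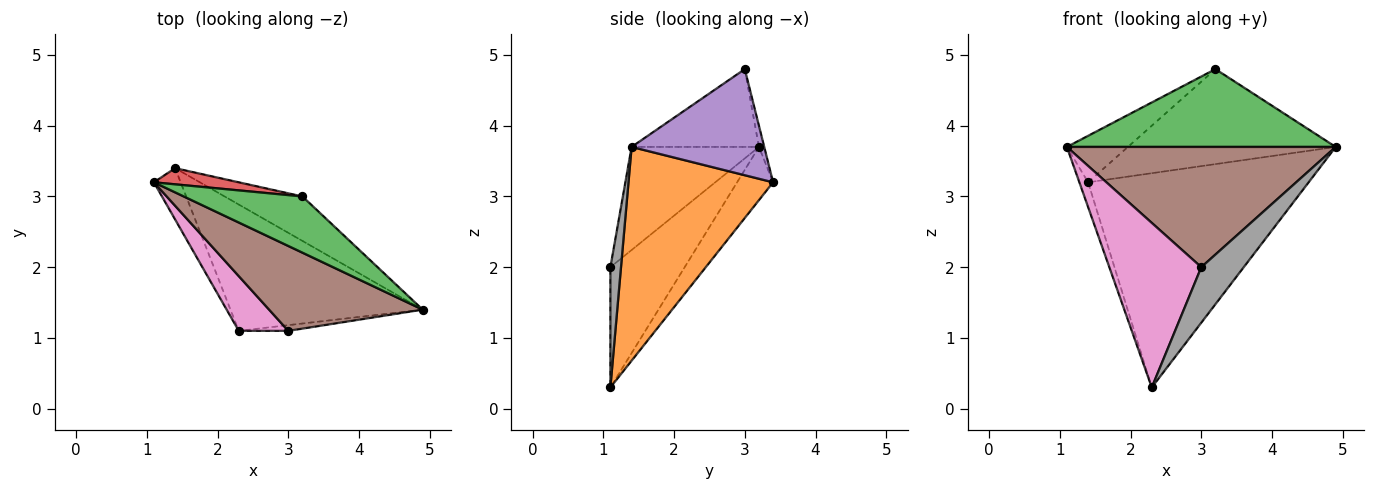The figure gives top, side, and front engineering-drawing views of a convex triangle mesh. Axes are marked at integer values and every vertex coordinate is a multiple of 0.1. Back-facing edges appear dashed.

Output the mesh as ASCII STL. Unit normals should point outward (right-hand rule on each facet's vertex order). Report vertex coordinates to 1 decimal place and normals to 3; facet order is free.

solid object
 facet normal -0.873 0.212 -0.439
  outer loop
   vertex 1.4 3.4 3.2
   vertex 2.3 1.1 0.3
   vertex 1.1 3.2 3.7
  endloop
 endfacet
 facet normal 0.492 0.750 -0.442
  outer loop
   vertex 1.4 3.4 3.2
   vertex 4.9 1.4 3.7
   vertex 2.3 1.1 0.3
  endloop
 endfacet
 facet normal -0.358 -0.757 0.547
  outer loop
   vertex 3.2 3.0 4.8
   vertex 1.1 3.2 3.7
   vertex 4.9 1.4 3.7
  endloop
 endfacet
 facet normal -0.082 0.941 0.327
  outer loop
   vertex 3.2 3.0 4.8
   vertex 1.4 3.4 3.2
   vertex 1.1 3.2 3.7
  endloop
 endfacet
 facet normal 0.500 0.784 -0.367
  outer loop
   vertex 3.2 3.0 4.8
   vertex 4.9 1.4 3.7
   vertex 1.4 3.4 3.2
  endloop
 endfacet
 facet normal -0.361 -0.762 0.538
  outer loop
   vertex 3.0 1.1 2.0
   vertex 4.9 1.4 3.7
   vertex 1.1 3.2 3.7
  endloop
 endfacet
 facet normal -0.608 -0.753 0.250
  outer loop
   vertex 3.0 1.1 2.0
   vertex 1.1 3.2 3.7
   vertex 2.3 1.1 0.3
  endloop
 endfacet
 facet normal 0.241 -0.965 -0.099
  outer loop
   vertex 3.0 1.1 2.0
   vertex 2.3 1.1 0.3
   vertex 4.9 1.4 3.7
  endloop
 endfacet
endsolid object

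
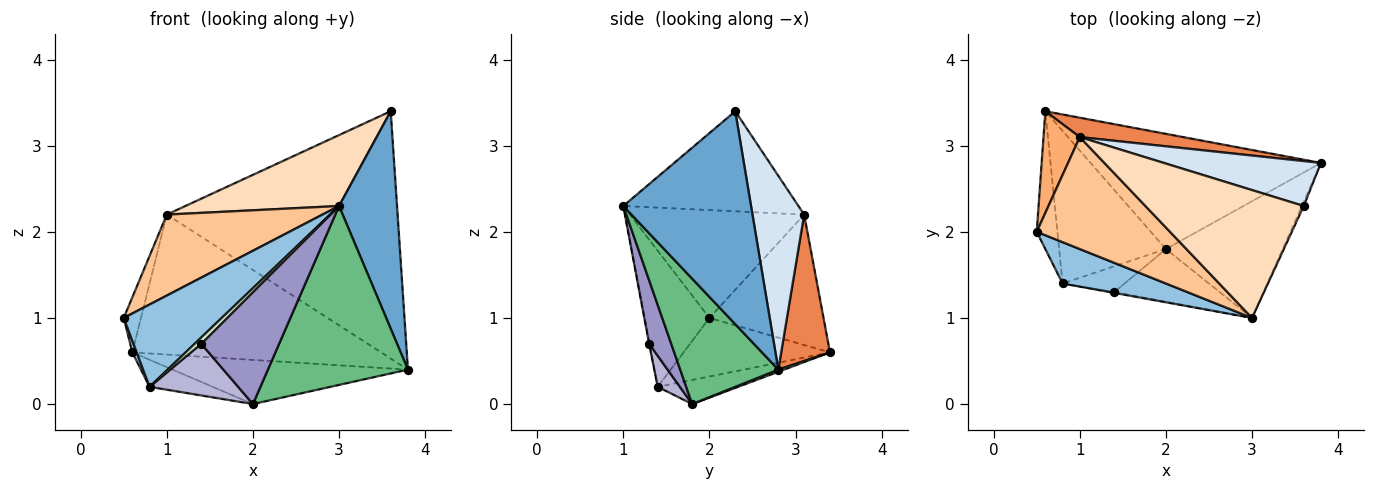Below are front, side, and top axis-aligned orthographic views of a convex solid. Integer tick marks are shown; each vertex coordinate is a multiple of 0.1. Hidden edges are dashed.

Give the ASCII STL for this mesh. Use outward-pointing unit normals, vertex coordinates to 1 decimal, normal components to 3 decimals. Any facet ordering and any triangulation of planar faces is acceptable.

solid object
 facet normal 0.911 -0.413 -0.008
  outer loop
   vertex 3.6 2.3 3.4
   vertex 3.0 1.0 2.3
   vertex 3.8 2.8 0.4
  endloop
 endfacet
 facet normal -0.509 -0.769 0.386
  outer loop
   vertex 0.8 1.4 0.2
   vertex 3.0 1.0 2.3
   vertex 0.5 2.0 1.0
  endloop
 endfacet
 facet normal -0.943 -0.028 -0.333
  outer loop
   vertex 0.8 1.4 0.2
   vertex 0.5 2.0 1.0
   vertex 0.6 3.4 0.6
  endloop
 endfacet
 facet normal 0.215 0.961 0.174
  outer loop
   vertex 1.0 3.1 2.2
   vertex 3.6 2.3 3.4
   vertex 3.8 2.8 0.4
  endloop
 endfacet
 facet normal 0.191 0.972 0.135
  outer loop
   vertex 1.0 3.1 2.2
   vertex 3.8 2.8 0.4
   vertex 0.6 3.4 0.6
  endloop
 endfacet
 facet normal -0.953 0.144 0.265
  outer loop
   vertex 1.0 3.1 2.2
   vertex 0.6 3.4 0.6
   vertex 0.5 2.0 1.0
  endloop
 endfacet
 facet normal -0.548 -0.490 0.678
  outer loop
   vertex 1.0 3.1 2.2
   vertex 0.5 2.0 1.0
   vertex 3.0 1.0 2.3
  endloop
 endfacet
 facet normal -0.484 -0.424 0.765
  outer loop
   vertex 1.0 3.1 2.2
   vertex 3.0 1.0 2.3
   vertex 3.6 2.3 3.4
  endloop
 endfacet
 facet normal 0.506 -0.722 -0.471
  outer loop
   vertex 2.0 1.8 0.0
   vertex 3.8 2.8 0.4
   vertex 3.0 1.0 2.3
  endloop
 endfacet
 facet normal 0.009 0.358 -0.934
  outer loop
   vertex 2.0 1.8 0.0
   vertex 0.6 3.4 0.6
   vertex 3.8 2.8 0.4
  endloop
 endfacet
 facet normal -0.217 0.171 -0.961
  outer loop
   vertex 2.0 1.8 0.0
   vertex 0.8 1.4 0.2
   vertex 0.6 3.4 0.6
  endloop
 endfacet
 facet normal -0.062 -0.990 -0.124
  outer loop
   vertex 1.4 1.3 0.7
   vertex 3.0 1.0 2.3
   vertex 0.8 1.4 0.2
  endloop
 endfacet
 facet normal 0.249 -0.876 -0.413
  outer loop
   vertex 1.4 1.3 0.7
   vertex 2.0 1.8 0.0
   vertex 3.0 1.0 2.3
  endloop
 endfacet
 facet normal 0.218 -0.873 -0.436
  outer loop
   vertex 1.4 1.3 0.7
   vertex 0.8 1.4 0.2
   vertex 2.0 1.8 0.0
  endloop
 endfacet
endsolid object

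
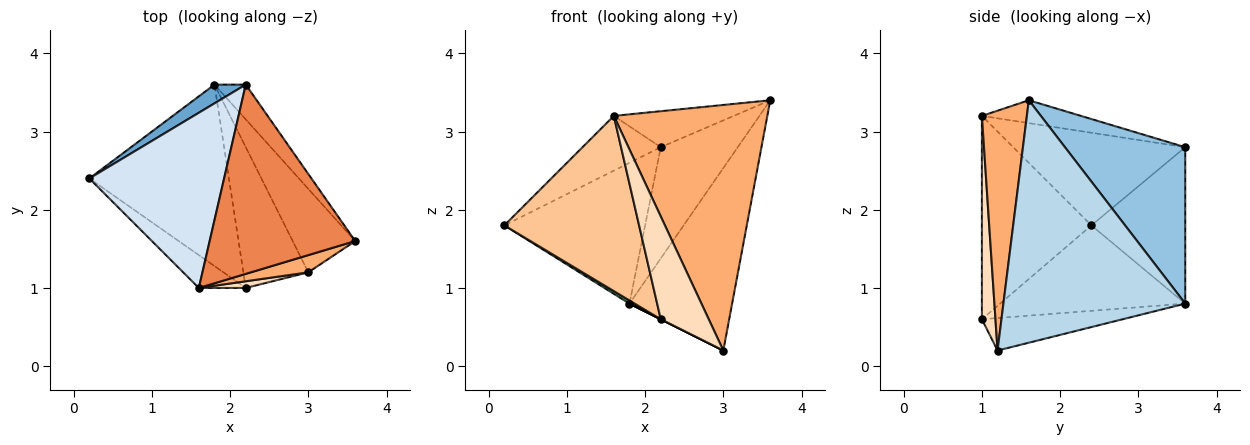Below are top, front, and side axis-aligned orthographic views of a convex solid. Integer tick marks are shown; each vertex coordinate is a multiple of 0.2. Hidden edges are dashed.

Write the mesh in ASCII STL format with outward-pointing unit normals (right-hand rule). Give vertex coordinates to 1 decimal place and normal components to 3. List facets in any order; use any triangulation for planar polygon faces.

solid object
 facet normal -0.551 0.827 0.110
  outer loop
   vertex 1.8 3.6 0.8
   vertex 0.2 2.4 1.8
   vertex 2.2 3.6 2.8
  endloop
 endfacet
 facet normal 0.831 0.532 -0.166
  outer loop
   vertex 1.8 3.6 0.8
   vertex 2.2 3.6 2.8
   vertex 3.6 1.6 3.4
  endloop
 endfacet
 facet normal 0.850 0.480 -0.219
  outer loop
   vertex 1.8 3.6 0.8
   vertex 3.6 1.6 3.4
   vertex 3.0 1.2 0.2
  endloop
 endfacet
 facet normal -0.549 0.249 0.798
  outer loop
   vertex 1.6 1.0 3.2
   vertex 2.2 3.6 2.8
   vertex 0.2 2.4 1.8
  endloop
 endfacet
 facet normal -0.152 0.185 0.971
  outer loop
   vertex 1.6 1.0 3.2
   vertex 3.6 1.6 3.4
   vertex 2.2 3.6 2.8
  endloop
 endfacet
 facet normal 0.281 -0.957 0.067
  outer loop
   vertex 1.6 1.0 3.2
   vertex 3.0 1.2 0.2
   vertex 3.6 1.6 3.4
  endloop
 endfacet
 facet normal -0.624 -0.768 -0.144
  outer loop
   vertex 2.2 1.0 0.6
   vertex 1.6 1.0 3.2
   vertex 0.2 2.4 1.8
  endloop
 endfacet
 facet normal 0.271 -0.960 0.063
  outer loop
   vertex 2.2 1.0 0.6
   vertex 3.0 1.2 0.2
   vertex 1.6 1.0 3.2
  endloop
 endfacet
 facet normal -0.522 -0.015 -0.853
  outer loop
   vertex 2.2 1.0 0.6
   vertex 0.2 2.4 1.8
   vertex 1.8 3.6 0.8
  endloop
 endfacet
 facet normal -0.447 0.000 -0.894
  outer loop
   vertex 2.2 1.0 0.6
   vertex 1.8 3.6 0.8
   vertex 3.0 1.2 0.2
  endloop
 endfacet
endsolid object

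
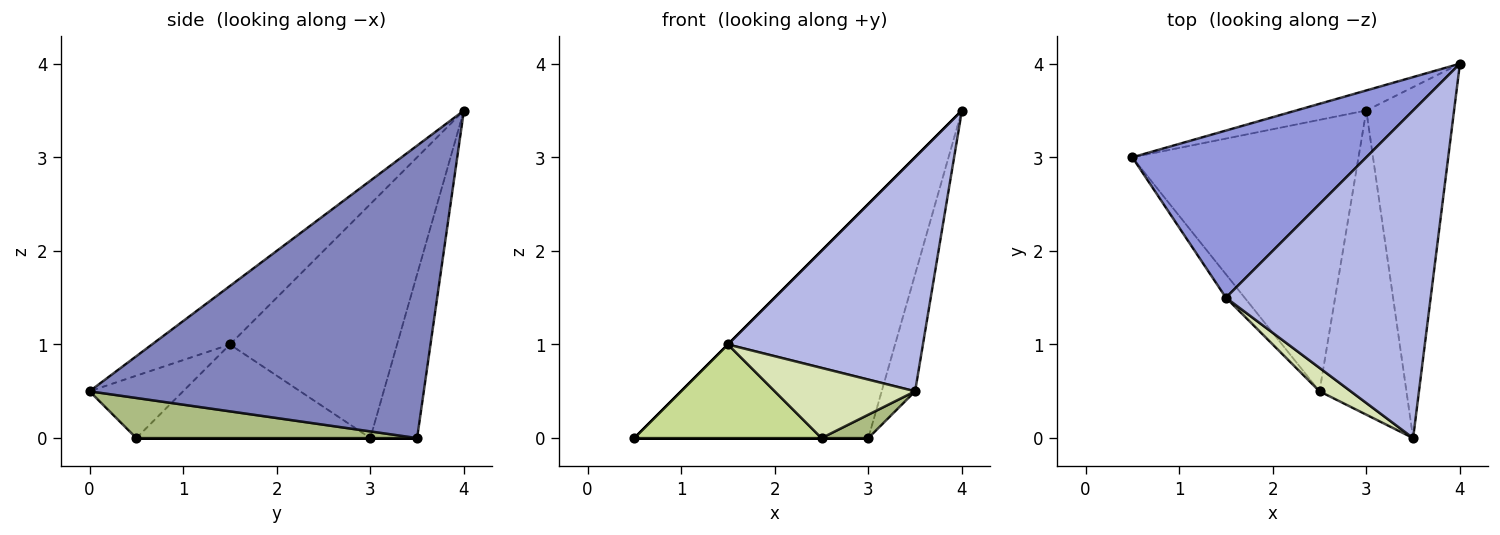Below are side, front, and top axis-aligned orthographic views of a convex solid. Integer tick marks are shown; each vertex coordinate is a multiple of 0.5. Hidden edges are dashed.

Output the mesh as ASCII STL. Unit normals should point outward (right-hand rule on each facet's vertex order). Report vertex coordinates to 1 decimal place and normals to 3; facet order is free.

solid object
 facet normal -0.195 0.977 -0.084
  outer loop
   vertex 3.0 3.5 0.0
   vertex 0.5 3.0 0.0
   vertex 4.0 4.0 3.5
  endloop
 endfacet
 facet normal 0.953 0.095 -0.286
  outer loop
   vertex 3.0 3.5 0.0
   vertex 4.0 4.0 3.5
   vertex 3.5 0.0 0.5
  endloop
 endfacet
 facet normal -0.707 0.000 0.707
  outer loop
   vertex 1.5 1.5 1.0
   vertex 4.0 4.0 3.5
   vertex 0.5 3.0 0.0
  endloop
 endfacet
 facet normal -0.226 -0.566 0.793
  outer loop
   vertex 1.5 1.5 1.0
   vertex 3.5 0.0 0.5
   vertex 4.0 4.0 3.5
  endloop
 endfacet
 facet normal 0.000 0.000 -1.000
  outer loop
   vertex 2.5 0.5 0.0
   vertex 0.5 3.0 0.0
   vertex 3.0 3.5 0.0
  endloop
 endfacet
 facet normal 0.418 -0.070 -0.906
  outer loop
   vertex 2.5 0.5 0.0
   vertex 3.0 3.5 0.0
   vertex 3.5 0.0 0.5
  endloop
 endfacet
 facet normal -0.772 -0.617 -0.154
  outer loop
   vertex 2.5 0.5 0.0
   vertex 1.5 1.5 1.0
   vertex 0.5 3.0 0.0
  endloop
 endfacet
 facet normal -0.535 -0.802 0.267
  outer loop
   vertex 2.5 0.5 0.0
   vertex 3.5 0.0 0.5
   vertex 1.5 1.5 1.0
  endloop
 endfacet
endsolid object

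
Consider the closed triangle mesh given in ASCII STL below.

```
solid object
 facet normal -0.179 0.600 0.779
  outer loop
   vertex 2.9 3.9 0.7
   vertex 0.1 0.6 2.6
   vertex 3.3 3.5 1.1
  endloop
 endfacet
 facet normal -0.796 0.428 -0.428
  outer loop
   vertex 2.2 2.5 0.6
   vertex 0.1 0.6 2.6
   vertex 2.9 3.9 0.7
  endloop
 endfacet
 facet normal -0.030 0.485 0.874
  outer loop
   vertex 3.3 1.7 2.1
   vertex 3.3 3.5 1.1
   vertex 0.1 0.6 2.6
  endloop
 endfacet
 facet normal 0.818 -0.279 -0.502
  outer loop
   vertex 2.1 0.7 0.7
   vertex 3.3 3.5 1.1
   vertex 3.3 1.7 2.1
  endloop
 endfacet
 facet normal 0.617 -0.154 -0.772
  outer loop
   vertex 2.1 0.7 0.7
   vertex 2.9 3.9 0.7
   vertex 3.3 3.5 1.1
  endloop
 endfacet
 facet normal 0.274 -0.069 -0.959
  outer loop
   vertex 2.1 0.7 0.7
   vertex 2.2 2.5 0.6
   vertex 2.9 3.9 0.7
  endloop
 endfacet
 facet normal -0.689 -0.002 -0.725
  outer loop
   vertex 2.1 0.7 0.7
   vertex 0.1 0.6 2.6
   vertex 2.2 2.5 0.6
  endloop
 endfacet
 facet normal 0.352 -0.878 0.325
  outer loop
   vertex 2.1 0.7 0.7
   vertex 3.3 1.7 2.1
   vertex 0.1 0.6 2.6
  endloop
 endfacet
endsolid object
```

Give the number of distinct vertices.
6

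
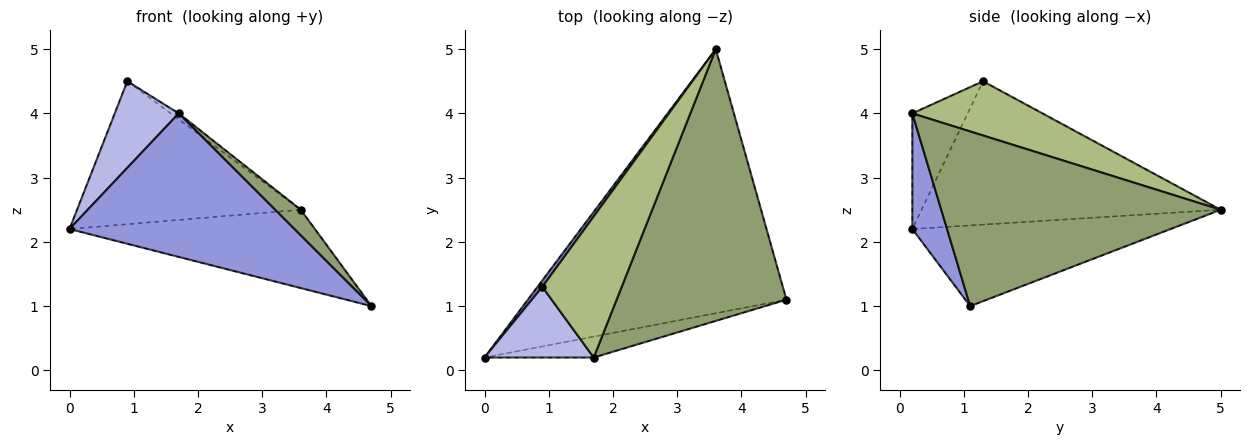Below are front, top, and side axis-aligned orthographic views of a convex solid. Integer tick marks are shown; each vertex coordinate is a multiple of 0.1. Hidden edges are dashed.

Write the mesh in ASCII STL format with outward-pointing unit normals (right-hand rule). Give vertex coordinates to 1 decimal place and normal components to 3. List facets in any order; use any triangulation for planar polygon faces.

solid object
 facet normal -0.287 0.272 -0.918
  outer loop
   vertex 3.6 5.0 2.5
   vertex 4.7 1.1 1.0
   vertex 0.0 0.2 2.2
  endloop
 endfacet
 facet normal -0.801 0.599 0.027
  outer loop
   vertex 0.9 1.3 4.5
   vertex 3.6 5.0 2.5
   vertex 0.0 0.2 2.2
  endloop
 endfacet
 facet normal 0.151 -0.978 -0.143
  outer loop
   vertex 1.7 0.2 4.0
   vertex 0.0 0.2 2.2
   vertex 4.7 1.1 1.0
  endloop
 endfacet
 facet normal -0.556 -0.644 0.526
  outer loop
   vertex 1.7 0.2 4.0
   vertex 0.9 1.3 4.5
   vertex 0.0 0.2 2.2
  endloop
 endfacet
 facet normal 0.715 -0.066 0.696
  outer loop
   vertex 1.7 0.2 4.0
   vertex 4.7 1.1 1.0
   vertex 3.6 5.0 2.5
  endloop
 endfacet
 facet normal 0.564 0.035 0.825
  outer loop
   vertex 1.7 0.2 4.0
   vertex 3.6 5.0 2.5
   vertex 0.9 1.3 4.5
  endloop
 endfacet
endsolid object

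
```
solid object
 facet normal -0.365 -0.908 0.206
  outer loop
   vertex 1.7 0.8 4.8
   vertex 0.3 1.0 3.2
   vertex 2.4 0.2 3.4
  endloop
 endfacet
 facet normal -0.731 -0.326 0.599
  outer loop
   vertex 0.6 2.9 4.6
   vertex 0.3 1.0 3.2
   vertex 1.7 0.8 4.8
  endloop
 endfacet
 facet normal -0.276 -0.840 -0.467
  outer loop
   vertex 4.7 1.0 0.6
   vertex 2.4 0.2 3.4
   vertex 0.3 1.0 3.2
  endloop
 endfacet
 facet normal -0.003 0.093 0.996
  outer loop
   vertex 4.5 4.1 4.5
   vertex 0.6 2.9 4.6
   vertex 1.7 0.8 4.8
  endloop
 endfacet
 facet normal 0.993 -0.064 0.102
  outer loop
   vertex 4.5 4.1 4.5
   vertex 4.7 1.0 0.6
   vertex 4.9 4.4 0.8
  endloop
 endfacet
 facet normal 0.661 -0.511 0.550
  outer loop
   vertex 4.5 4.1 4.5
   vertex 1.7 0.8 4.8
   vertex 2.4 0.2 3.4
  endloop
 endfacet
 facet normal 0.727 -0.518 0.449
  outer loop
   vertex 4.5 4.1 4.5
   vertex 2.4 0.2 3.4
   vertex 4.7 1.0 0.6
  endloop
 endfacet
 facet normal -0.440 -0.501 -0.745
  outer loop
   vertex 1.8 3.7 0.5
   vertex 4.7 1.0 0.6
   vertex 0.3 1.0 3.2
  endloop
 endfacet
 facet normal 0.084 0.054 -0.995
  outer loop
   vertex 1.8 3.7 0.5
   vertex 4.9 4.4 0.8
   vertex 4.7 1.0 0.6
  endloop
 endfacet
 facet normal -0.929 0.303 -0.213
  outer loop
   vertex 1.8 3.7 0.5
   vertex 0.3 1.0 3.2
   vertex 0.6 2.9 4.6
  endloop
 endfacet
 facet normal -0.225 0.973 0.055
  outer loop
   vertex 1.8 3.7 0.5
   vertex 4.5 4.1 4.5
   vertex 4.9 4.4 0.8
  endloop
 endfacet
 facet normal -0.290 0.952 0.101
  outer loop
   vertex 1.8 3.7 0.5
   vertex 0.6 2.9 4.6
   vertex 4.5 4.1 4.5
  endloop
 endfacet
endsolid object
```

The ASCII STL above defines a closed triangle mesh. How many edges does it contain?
18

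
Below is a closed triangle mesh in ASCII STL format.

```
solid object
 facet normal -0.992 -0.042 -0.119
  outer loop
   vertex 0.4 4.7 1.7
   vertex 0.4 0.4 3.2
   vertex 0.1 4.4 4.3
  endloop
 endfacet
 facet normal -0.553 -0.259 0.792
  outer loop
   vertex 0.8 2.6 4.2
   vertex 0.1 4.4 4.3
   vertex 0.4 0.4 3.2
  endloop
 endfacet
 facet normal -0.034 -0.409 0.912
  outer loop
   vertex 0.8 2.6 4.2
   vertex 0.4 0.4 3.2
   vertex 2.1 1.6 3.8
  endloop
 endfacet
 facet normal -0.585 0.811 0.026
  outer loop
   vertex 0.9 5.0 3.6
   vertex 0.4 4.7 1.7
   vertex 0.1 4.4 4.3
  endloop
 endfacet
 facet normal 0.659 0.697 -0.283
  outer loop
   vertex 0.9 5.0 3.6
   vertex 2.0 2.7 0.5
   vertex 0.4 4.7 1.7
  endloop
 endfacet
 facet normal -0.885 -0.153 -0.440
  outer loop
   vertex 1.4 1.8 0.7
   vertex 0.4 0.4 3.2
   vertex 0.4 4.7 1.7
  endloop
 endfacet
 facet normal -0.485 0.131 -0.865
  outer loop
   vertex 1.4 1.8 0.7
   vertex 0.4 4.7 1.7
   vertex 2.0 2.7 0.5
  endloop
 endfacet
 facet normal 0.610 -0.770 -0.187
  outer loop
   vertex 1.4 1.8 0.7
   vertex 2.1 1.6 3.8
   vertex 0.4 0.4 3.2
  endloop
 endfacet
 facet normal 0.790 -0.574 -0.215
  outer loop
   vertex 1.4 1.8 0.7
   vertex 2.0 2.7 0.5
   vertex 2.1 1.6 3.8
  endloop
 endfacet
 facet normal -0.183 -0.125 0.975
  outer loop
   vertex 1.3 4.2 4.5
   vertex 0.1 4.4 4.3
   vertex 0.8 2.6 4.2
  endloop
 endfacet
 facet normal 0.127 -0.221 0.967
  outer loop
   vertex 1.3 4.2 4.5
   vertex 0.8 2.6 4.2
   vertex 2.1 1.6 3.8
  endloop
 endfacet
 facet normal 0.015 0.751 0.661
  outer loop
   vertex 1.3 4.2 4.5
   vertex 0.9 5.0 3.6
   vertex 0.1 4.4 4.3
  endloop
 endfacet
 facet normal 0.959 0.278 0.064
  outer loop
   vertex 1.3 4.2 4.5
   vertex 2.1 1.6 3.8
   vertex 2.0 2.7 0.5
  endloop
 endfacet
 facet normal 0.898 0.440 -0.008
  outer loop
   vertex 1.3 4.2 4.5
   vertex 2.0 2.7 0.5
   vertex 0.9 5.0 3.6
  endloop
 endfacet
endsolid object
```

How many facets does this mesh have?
14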